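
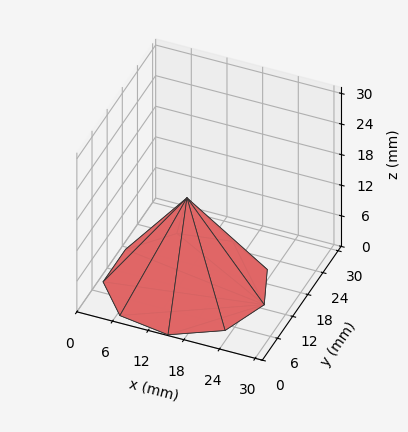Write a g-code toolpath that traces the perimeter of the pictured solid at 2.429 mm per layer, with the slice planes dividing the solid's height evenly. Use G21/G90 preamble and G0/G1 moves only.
Reading the render: the shape is a regular 9-sided pyramid, base circumscribed radius ≈ 13 mm, apex at z ≈ 17 mm (dimensions read to the nearest mm from the axis ticks). For the g-code, the solid's height is divided into equal slices at the stated Δz and each level perimeter traced with G1 moves after a G0 lift.

; perimeter-only toolpath
G21 ; units = mm
G90 ; absolute positioning
G28 ; home
; layer 1
G0 Z2.429
G0 X24.143 Y13.000
G1 X21.536 Y20.162
G1 X14.935 Y23.974
G1 X7.429 Y22.650
G1 X2.529 Y16.811
G1 X2.529 Y9.189
G1 X7.429 Y3.350
G1 X14.935 Y2.026
G1 X21.536 Y5.838
G1 X24.143 Y13.000
; layer 2
G0 Z4.857
G0 X22.286 Y13.000
G1 X20.114 Y18.969
G1 X14.612 Y22.145
G1 X8.357 Y21.041
G1 X4.274 Y16.176
G1 X4.274 Y9.824
G1 X8.357 Y4.959
G1 X14.612 Y3.855
G1 X20.114 Y7.031
G1 X22.286 Y13.000
; layer 3
G0 Z7.286
G0 X20.429 Y13.000
G1 X18.691 Y17.775
G1 X14.290 Y20.316
G1 X9.286 Y19.433
G1 X6.019 Y15.541
G1 X6.019 Y10.459
G1 X9.286 Y6.567
G1 X14.290 Y5.684
G1 X18.691 Y8.225
G1 X20.429 Y13.000
; layer 4
G0 Z9.714
G0 X18.571 Y13.000
G1 X17.268 Y16.581
G1 X13.967 Y18.487
G1 X10.214 Y17.825
G1 X7.765 Y14.905
G1 X7.765 Y11.095
G1 X10.214 Y8.175
G1 X13.967 Y7.513
G1 X17.268 Y9.419
G1 X18.571 Y13.000
; layer 5
G0 Z12.143
G0 X16.714 Y13.000
G1 X15.845 Y15.387
G1 X13.645 Y16.658
G1 X11.143 Y16.217
G1 X9.510 Y14.270
G1 X9.510 Y11.730
G1 X11.143 Y9.783
G1 X13.645 Y9.342
G1 X15.845 Y10.613
G1 X16.714 Y13.000
; layer 6
G0 Z14.571
G0 X14.857 Y13.000
G1 X14.423 Y14.194
G1 X13.322 Y14.829
G1 X12.071 Y14.608
G1 X11.255 Y13.635
G1 X11.255 Y12.365
G1 X12.071 Y11.392
G1 X13.322 Y11.171
G1 X14.423 Y11.806
G1 X14.857 Y13.000
M2 ; end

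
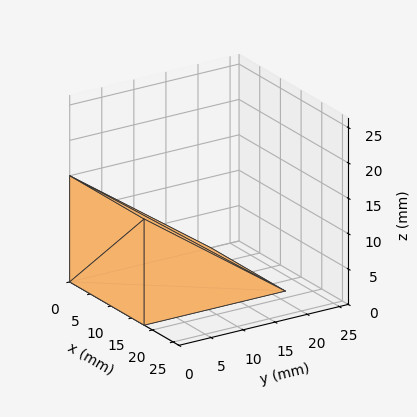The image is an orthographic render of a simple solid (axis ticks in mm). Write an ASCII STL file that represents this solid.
Reading the render: the shape is a wedge (ramp): 18 × 22 mm base, rising to 15 mm along the y=0 edge and sloping linearly to z=0 at y=22 (dimensions read to the nearest mm from the axis ticks). For the STL, each face is triangulated and given an outward normal.

solid part
  facet normal 0.0000 0.0000 -1.0000
    outer loop
      vertex 18.00 22.00 0.00
      vertex 18.00 0.00 0.00
      vertex 0.00 0.00 0.00
    endloop
  endfacet
  facet normal 0.0000 0.0000 -1.0000
    outer loop
      vertex 0.00 22.00 0.00
      vertex 18.00 22.00 0.00
      vertex 0.00 0.00 0.00
    endloop
  endfacet
  facet normal 0.0000 -1.0000 0.0000
    outer loop
      vertex 0.00 0.00 0.00
      vertex 18.00 0.00 0.00
      vertex 18.00 0.00 15.00
    endloop
  endfacet
  facet normal 0.0000 -1.0000 0.0000
    outer loop
      vertex 0.00 0.00 0.00
      vertex 18.00 0.00 15.00
      vertex 0.00 0.00 15.00
    endloop
  endfacet
  facet normal 0.0000 0.5633 0.8262
    outer loop
      vertex 0.00 0.00 15.00
      vertex 18.00 0.00 15.00
      vertex 18.00 22.00 0.00
    endloop
  endfacet
  facet normal 0.0000 0.5633 0.8262
    outer loop
      vertex 0.00 0.00 15.00
      vertex 18.00 22.00 0.00
      vertex 0.00 22.00 0.00
    endloop
  endfacet
  facet normal -1.0000 0.0000 0.0000
    outer loop
      vertex 0.00 0.00 15.00
      vertex 0.00 22.00 0.00
      vertex 0.00 0.00 0.00
    endloop
  endfacet
  facet normal 1.0000 0.0000 0.0000
    outer loop
      vertex 18.00 0.00 0.00
      vertex 18.00 22.00 0.00
      vertex 18.00 0.00 15.00
    endloop
  endfacet
endsolid part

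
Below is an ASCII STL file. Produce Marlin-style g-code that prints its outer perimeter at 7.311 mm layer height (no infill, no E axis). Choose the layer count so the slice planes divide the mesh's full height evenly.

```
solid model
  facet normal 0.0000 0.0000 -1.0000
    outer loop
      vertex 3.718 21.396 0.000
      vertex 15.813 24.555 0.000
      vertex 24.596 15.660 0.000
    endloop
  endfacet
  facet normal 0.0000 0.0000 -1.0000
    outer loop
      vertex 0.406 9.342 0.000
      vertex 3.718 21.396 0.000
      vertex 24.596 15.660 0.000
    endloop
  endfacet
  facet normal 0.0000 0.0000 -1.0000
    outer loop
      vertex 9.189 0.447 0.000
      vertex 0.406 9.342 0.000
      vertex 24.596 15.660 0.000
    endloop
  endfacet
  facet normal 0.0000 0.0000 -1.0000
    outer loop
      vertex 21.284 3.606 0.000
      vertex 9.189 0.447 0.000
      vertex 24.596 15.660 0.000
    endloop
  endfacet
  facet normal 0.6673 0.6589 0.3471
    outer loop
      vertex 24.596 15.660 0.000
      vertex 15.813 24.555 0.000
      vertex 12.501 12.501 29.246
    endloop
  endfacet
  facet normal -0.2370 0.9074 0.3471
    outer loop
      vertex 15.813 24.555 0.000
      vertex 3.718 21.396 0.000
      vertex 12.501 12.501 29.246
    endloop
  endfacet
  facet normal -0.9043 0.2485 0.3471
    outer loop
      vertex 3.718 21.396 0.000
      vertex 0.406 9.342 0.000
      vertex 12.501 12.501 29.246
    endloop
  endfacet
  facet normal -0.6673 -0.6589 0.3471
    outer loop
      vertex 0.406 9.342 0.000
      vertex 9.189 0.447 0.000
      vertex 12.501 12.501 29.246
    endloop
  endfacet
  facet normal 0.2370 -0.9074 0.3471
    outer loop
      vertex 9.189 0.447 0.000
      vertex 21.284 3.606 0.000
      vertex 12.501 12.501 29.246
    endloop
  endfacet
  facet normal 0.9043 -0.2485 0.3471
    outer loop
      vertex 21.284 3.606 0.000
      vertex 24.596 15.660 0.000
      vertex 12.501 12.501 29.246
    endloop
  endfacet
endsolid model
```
; perimeter-only toolpath
G21 ; units = mm
G90 ; absolute positioning
G28 ; home
; layer 1
G0 Z7.311
G0 X21.572 Y14.870
G1 X14.985 Y21.541
G1 X5.914 Y19.172
G1 X3.430 Y10.132
G1 X10.017 Y3.460
G1 X19.088 Y5.830
G1 X21.572 Y14.870
; layer 2
G0 Z14.623
G0 X18.549 Y14.081
G1 X14.157 Y18.528
G1 X8.110 Y16.948
G1 X6.454 Y10.921
G1 X10.845 Y6.474
G1 X16.892 Y8.053
G1 X18.549 Y14.081
; layer 3
G0 Z21.934
G0 X15.525 Y13.291
G1 X13.329 Y15.514
G1 X10.305 Y14.725
G1 X9.477 Y11.711
G1 X11.673 Y9.488
G1 X14.697 Y10.277
G1 X15.525 Y13.291
M2 ; end

The solid is a regular 6-sided pyramid, base circumscribed radius ≈ 12.5 mm, apex at z ≈ 29.2 mm. Slicing at Δz = 7.311 mm — 4 equal slices spanning the solid's height, so layer i sits at z = i·h/4 — gives 3 non-empty perimeters. Each is a 6-segment closed polygon; G0 lifts to the layer z and rapids to the start vertex, then G1 traces the edges. The cross-section shrinks linearly with z (the slice at the apex is degenerate and omitted).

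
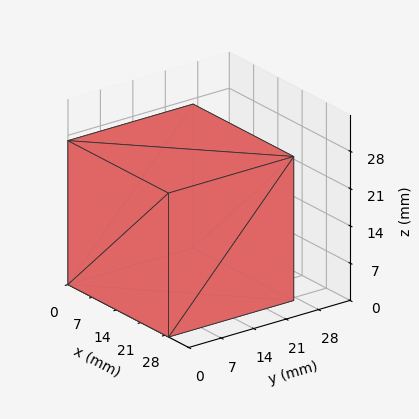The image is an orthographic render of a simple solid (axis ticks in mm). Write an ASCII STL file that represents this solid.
Reading the render: the shape is a rectangular box, roughly 29 × 27 mm footprint and 27 mm tall (dimensions read to the nearest mm from the axis ticks). For the STL, each face is triangulated and given an outward normal.

solid part
  facet normal 0.0000 0.0000 -1.0000
    outer loop
      vertex 29.0 27.0 0.0
      vertex 29.0 0.0 0.0
      vertex 0.0 0.0 0.0
    endloop
  endfacet
  facet normal 0.0000 0.0000 -1.0000
    outer loop
      vertex 0.0 27.0 0.0
      vertex 29.0 27.0 0.0
      vertex 0.0 0.0 0.0
    endloop
  endfacet
  facet normal 0.0000 0.0000 1.0000
    outer loop
      vertex 0.0 0.0 27.0
      vertex 29.0 0.0 27.0
      vertex 29.0 27.0 27.0
    endloop
  endfacet
  facet normal 0.0000 0.0000 1.0000
    outer loop
      vertex 0.0 0.0 27.0
      vertex 29.0 27.0 27.0
      vertex 0.0 27.0 27.0
    endloop
  endfacet
  facet normal 0.0000 -1.0000 0.0000
    outer loop
      vertex 0.0 0.0 0.0
      vertex 29.0 0.0 0.0
      vertex 29.0 0.0 27.0
    endloop
  endfacet
  facet normal 0.0000 -1.0000 0.0000
    outer loop
      vertex 0.0 0.0 0.0
      vertex 29.0 0.0 27.0
      vertex 0.0 0.0 27.0
    endloop
  endfacet
  facet normal 0.0000 1.0000 0.0000
    outer loop
      vertex 29.0 27.0 27.0
      vertex 29.0 27.0 0.0
      vertex 0.0 27.0 0.0
    endloop
  endfacet
  facet normal 0.0000 1.0000 0.0000
    outer loop
      vertex 0.0 27.0 27.0
      vertex 29.0 27.0 27.0
      vertex 0.0 27.0 0.0
    endloop
  endfacet
  facet normal -1.0000 0.0000 0.0000
    outer loop
      vertex 0.0 27.0 27.0
      vertex 0.0 27.0 0.0
      vertex 0.0 0.0 0.0
    endloop
  endfacet
  facet normal -1.0000 0.0000 0.0000
    outer loop
      vertex 0.0 0.0 27.0
      vertex 0.0 27.0 27.0
      vertex 0.0 0.0 0.0
    endloop
  endfacet
  facet normal 1.0000 0.0000 0.0000
    outer loop
      vertex 29.0 0.0 0.0
      vertex 29.0 27.0 0.0
      vertex 29.0 27.0 27.0
    endloop
  endfacet
  facet normal 1.0000 0.0000 0.0000
    outer loop
      vertex 29.0 0.0 0.0
      vertex 29.0 27.0 27.0
      vertex 29.0 0.0 27.0
    endloop
  endfacet
endsolid part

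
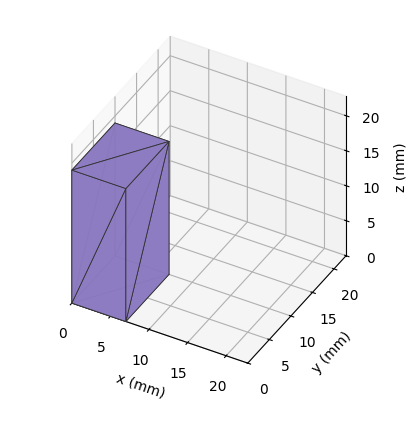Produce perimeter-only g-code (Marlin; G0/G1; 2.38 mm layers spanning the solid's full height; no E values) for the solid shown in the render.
Reading the render: the shape is a rectangular box, roughly 7 × 10 mm footprint and 19 mm tall (dimensions read to the nearest mm from the axis ticks). For the g-code, the solid's height is divided into equal slices at the stated Δz and each level perimeter traced with G1 moves after a G0 lift.

; perimeter-only toolpath
G21 ; units = mm
G90 ; absolute positioning
G28 ; home
; layer 1
G0 Z2.38
G0 X0.00 Y0.00
G1 X7.00 Y0.00
G1 X7.00 Y10.00
G1 X0.00 Y10.00
G1 X0.00 Y0.00
; layer 2
G0 Z4.75
G0 X0.00 Y0.00
G1 X7.00 Y0.00
G1 X7.00 Y10.00
G1 X0.00 Y10.00
G1 X0.00 Y0.00
; layer 3
G0 Z7.12
G0 X0.00 Y0.00
G1 X7.00 Y0.00
G1 X7.00 Y10.00
G1 X0.00 Y10.00
G1 X0.00 Y0.00
; layer 4
G0 Z9.50
G0 X0.00 Y0.00
G1 X7.00 Y0.00
G1 X7.00 Y10.00
G1 X0.00 Y10.00
G1 X0.00 Y0.00
; layer 5
G0 Z11.88
G0 X0.00 Y0.00
G1 X7.00 Y0.00
G1 X7.00 Y10.00
G1 X0.00 Y10.00
G1 X0.00 Y0.00
; layer 6
G0 Z14.25
G0 X0.00 Y0.00
G1 X7.00 Y0.00
G1 X7.00 Y10.00
G1 X0.00 Y10.00
G1 X0.00 Y0.00
; layer 7
G0 Z16.62
G0 X0.00 Y0.00
G1 X7.00 Y0.00
G1 X7.00 Y10.00
G1 X0.00 Y10.00
G1 X0.00 Y0.00
; layer 8
G0 Z19.00
G0 X0.00 Y0.00
G1 X7.00 Y0.00
G1 X7.00 Y10.00
G1 X0.00 Y10.00
G1 X0.00 Y0.00
M2 ; end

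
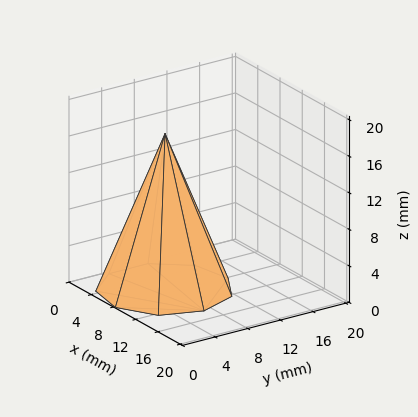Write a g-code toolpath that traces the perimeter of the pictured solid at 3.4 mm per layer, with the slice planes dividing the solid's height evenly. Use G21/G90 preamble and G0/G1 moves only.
Reading the render: the shape is a regular 9-sided pyramid, base circumscribed radius ≈ 7 mm, apex at z ≈ 17 mm (dimensions read to the nearest mm from the axis ticks). For the g-code, the solid's height is divided into equal slices at the stated Δz and each level perimeter traced with G1 moves after a G0 lift.

; perimeter-only toolpath
G21 ; units = mm
G90 ; absolute positioning
G28 ; home
; layer 1
G0 Z3.4
G0 X12.6 Y7.0
G1 X11.3 Y10.6
G1 X8.0 Y12.5
G1 X4.2 Y11.9
G1 X1.7 Y8.9
G1 X1.7 Y5.1
G1 X4.2 Y2.1
G1 X8.0 Y1.5
G1 X11.3 Y3.4
G1 X12.6 Y7.0
; layer 2
G0 Z6.8
G0 X11.2 Y7.0
G1 X10.2 Y9.7
G1 X7.7 Y11.1
G1 X4.9 Y10.7
G1 X3.0 Y8.4
G1 X3.0 Y5.6
G1 X4.9 Y3.3
G1 X7.7 Y2.9
G1 X10.2 Y4.3
G1 X11.2 Y7.0
; layer 3
G0 Z10.2
G0 X9.8 Y7.0
G1 X9.2 Y8.8
G1 X7.5 Y9.8
G1 X5.6 Y9.4
G1 X4.4 Y8.0
G1 X4.4 Y6.0
G1 X5.6 Y4.6
G1 X7.5 Y4.2
G1 X9.2 Y5.2
G1 X9.8 Y7.0
; layer 4
G0 Z13.6
G0 X8.4 Y7.0
G1 X8.1 Y7.9
G1 X7.2 Y8.4
G1 X6.3 Y8.2
G1 X5.7 Y7.5
G1 X5.7 Y6.5
G1 X6.3 Y5.8
G1 X7.2 Y5.6
G1 X8.1 Y6.1
G1 X8.4 Y7.0
M2 ; end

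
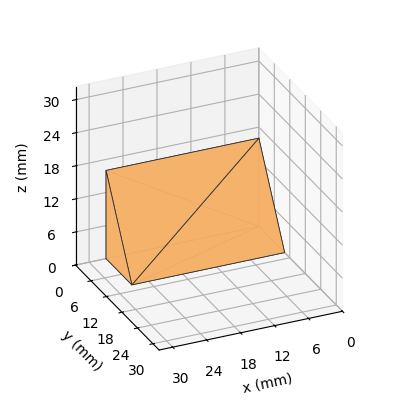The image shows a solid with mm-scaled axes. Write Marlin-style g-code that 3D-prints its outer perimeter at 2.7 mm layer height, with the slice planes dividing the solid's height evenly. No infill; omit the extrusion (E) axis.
Reading the render: the shape is a wedge (ramp): 27 × 10 mm base, rising to 16 mm along the y=0 edge and sloping linearly to z=0 at y=10 (dimensions read to the nearest mm from the axis ticks). For the g-code, the solid's height is divided into equal slices at the stated Δz and each level perimeter traced with G1 moves after a G0 lift.

; perimeter-only toolpath
G21 ; units = mm
G90 ; absolute positioning
G28 ; home
; layer 1
G0 Z2.7
G0 X0.0 Y0.0
G1 X27.0 Y0.0
G1 X27.0 Y8.3
G1 X0.0 Y8.3
G1 X0.0 Y0.0
; layer 2
G0 Z5.3
G0 X0.0 Y0.0
G1 X27.0 Y0.0
G1 X27.0 Y6.7
G1 X0.0 Y6.7
G1 X0.0 Y0.0
; layer 3
G0 Z8.0
G0 X0.0 Y0.0
G1 X27.0 Y0.0
G1 X27.0 Y5.0
G1 X0.0 Y5.0
G1 X0.0 Y0.0
; layer 4
G0 Z10.7
G0 X0.0 Y0.0
G1 X27.0 Y0.0
G1 X27.0 Y3.3
G1 X0.0 Y3.3
G1 X0.0 Y0.0
; layer 5
G0 Z13.3
G0 X0.0 Y0.0
G1 X27.0 Y0.0
G1 X27.0 Y1.7
G1 X0.0 Y1.7
G1 X0.0 Y0.0
M2 ; end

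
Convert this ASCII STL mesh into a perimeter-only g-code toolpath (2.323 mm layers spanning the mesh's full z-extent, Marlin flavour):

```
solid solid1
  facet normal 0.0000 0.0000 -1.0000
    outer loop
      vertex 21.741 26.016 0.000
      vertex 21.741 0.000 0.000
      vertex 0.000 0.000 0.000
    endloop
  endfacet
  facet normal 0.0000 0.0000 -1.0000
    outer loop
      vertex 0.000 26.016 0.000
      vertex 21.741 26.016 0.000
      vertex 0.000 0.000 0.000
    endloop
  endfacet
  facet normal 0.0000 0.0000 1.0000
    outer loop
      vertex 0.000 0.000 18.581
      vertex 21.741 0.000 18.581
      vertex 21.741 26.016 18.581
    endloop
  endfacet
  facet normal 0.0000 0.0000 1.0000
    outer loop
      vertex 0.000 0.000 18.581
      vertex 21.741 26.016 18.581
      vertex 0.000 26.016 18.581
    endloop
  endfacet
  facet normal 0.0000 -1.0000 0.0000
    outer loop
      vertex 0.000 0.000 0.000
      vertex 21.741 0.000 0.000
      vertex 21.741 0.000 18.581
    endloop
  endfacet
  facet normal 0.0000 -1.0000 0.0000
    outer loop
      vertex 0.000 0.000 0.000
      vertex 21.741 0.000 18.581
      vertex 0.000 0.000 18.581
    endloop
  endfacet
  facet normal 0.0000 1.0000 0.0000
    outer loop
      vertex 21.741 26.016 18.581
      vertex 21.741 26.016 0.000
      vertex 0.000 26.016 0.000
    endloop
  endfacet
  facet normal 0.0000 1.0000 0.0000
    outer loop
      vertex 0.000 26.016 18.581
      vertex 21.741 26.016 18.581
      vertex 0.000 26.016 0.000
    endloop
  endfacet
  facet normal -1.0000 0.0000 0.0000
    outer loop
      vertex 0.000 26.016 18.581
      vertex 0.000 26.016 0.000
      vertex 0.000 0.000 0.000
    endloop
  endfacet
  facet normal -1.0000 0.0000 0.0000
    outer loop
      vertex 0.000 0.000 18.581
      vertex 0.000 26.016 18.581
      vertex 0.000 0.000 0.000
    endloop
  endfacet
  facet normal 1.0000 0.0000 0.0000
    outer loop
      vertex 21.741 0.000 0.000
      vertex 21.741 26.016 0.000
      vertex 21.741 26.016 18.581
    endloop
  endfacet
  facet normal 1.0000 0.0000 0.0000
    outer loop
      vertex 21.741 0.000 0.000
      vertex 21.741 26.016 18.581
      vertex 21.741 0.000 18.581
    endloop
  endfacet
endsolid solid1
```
; perimeter-only toolpath
G21 ; units = mm
G90 ; absolute positioning
G28 ; home
; layer 1
G0 Z2.323
G0 X0.000 Y0.000
G1 X21.741 Y0.000
G1 X21.741 Y26.016
G1 X0.000 Y26.016
G1 X0.000 Y0.000
; layer 2
G0 Z4.645
G0 X0.000 Y0.000
G1 X21.741 Y0.000
G1 X21.741 Y26.016
G1 X0.000 Y26.016
G1 X0.000 Y0.000
; layer 3
G0 Z6.968
G0 X0.000 Y0.000
G1 X21.741 Y0.000
G1 X21.741 Y26.016
G1 X0.000 Y26.016
G1 X0.000 Y0.000
; layer 4
G0 Z9.290
G0 X0.000 Y0.000
G1 X21.741 Y0.000
G1 X21.741 Y26.016
G1 X0.000 Y26.016
G1 X0.000 Y0.000
; layer 5
G0 Z11.613
G0 X0.000 Y0.000
G1 X21.741 Y0.000
G1 X21.741 Y26.016
G1 X0.000 Y26.016
G1 X0.000 Y0.000
; layer 6
G0 Z13.936
G0 X0.000 Y0.000
G1 X21.741 Y0.000
G1 X21.741 Y26.016
G1 X0.000 Y26.016
G1 X0.000 Y0.000
; layer 7
G0 Z16.258
G0 X0.000 Y0.000
G1 X21.741 Y0.000
G1 X21.741 Y26.016
G1 X0.000 Y26.016
G1 X0.000 Y0.000
; layer 8
G0 Z18.581
G0 X0.000 Y0.000
G1 X21.741 Y0.000
G1 X21.741 Y26.016
G1 X0.000 Y26.016
G1 X0.000 Y0.000
M2 ; end

The solid is a rectangular box, roughly 21.7 × 26 mm footprint and 18.6 mm tall. Slicing at Δz = 2.323 mm — 8 equal slices spanning the solid's height, so layer i sits at z = i·h/8 — gives 8 non-empty perimeters. Each is a 4-segment closed polygon; G0 lifts to the layer z and rapids to the start vertex, then G1 traces the edges.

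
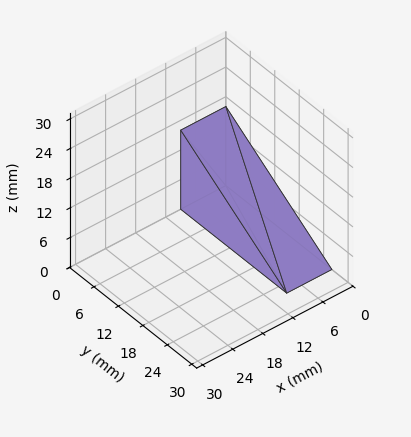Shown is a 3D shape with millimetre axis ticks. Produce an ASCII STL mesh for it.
Reading the render: the shape is a wedge (ramp): 9 × 26 mm base, rising to 16 mm along the y=0 edge and sloping linearly to z=0 at y=26 (dimensions read to the nearest mm from the axis ticks). For the STL, each face is triangulated and given an outward normal.

solid part
  facet normal 0.0000 0.0000 -1.0000
    outer loop
      vertex 9.0 26.0 0.0
      vertex 9.0 0.0 0.0
      vertex 0.0 0.0 0.0
    endloop
  endfacet
  facet normal 0.0000 0.0000 -1.0000
    outer loop
      vertex 0.0 26.0 0.0
      vertex 9.0 26.0 0.0
      vertex 0.0 0.0 0.0
    endloop
  endfacet
  facet normal 0.0000 -1.0000 0.0000
    outer loop
      vertex 0.0 0.0 0.0
      vertex 9.0 0.0 0.0
      vertex 9.0 0.0 16.0
    endloop
  endfacet
  facet normal 0.0000 -1.0000 0.0000
    outer loop
      vertex 0.0 0.0 0.0
      vertex 9.0 0.0 16.0
      vertex 0.0 0.0 16.0
    endloop
  endfacet
  facet normal 0.0000 0.5241 0.8517
    outer loop
      vertex 0.0 0.0 16.0
      vertex 9.0 0.0 16.0
      vertex 9.0 26.0 0.0
    endloop
  endfacet
  facet normal 0.0000 0.5241 0.8517
    outer loop
      vertex 0.0 0.0 16.0
      vertex 9.0 26.0 0.0
      vertex 0.0 26.0 0.0
    endloop
  endfacet
  facet normal -1.0000 0.0000 0.0000
    outer loop
      vertex 0.0 0.0 16.0
      vertex 0.0 26.0 0.0
      vertex 0.0 0.0 0.0
    endloop
  endfacet
  facet normal 1.0000 0.0000 0.0000
    outer loop
      vertex 9.0 0.0 0.0
      vertex 9.0 26.0 0.0
      vertex 9.0 0.0 16.0
    endloop
  endfacet
endsolid part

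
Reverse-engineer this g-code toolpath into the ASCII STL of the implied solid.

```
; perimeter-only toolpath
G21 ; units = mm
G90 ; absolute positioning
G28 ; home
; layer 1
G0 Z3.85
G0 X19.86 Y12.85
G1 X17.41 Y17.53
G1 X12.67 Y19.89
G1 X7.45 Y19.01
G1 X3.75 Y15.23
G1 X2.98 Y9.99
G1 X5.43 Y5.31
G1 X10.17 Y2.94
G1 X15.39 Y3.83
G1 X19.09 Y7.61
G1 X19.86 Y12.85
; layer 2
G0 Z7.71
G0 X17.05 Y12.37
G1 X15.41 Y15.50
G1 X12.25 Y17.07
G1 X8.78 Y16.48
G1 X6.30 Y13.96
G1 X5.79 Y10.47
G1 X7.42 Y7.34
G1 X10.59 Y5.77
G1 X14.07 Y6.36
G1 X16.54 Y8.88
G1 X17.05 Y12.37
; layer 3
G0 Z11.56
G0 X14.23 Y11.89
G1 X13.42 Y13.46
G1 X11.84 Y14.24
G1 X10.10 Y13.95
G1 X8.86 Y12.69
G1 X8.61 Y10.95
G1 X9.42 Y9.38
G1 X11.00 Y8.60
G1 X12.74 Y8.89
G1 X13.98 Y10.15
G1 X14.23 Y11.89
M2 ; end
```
solid part
  facet normal 0.0000 0.0000 -1.0000
    outer loop
      vertex 13.09 22.72 0.00
      vertex 19.41 19.57 0.00
      vertex 22.68 13.32 0.00
    endloop
  endfacet
  facet normal 0.0000 0.0000 -1.0000
    outer loop
      vertex 6.13 21.54 0.00
      vertex 13.09 22.72 0.00
      vertex 22.68 13.32 0.00
    endloop
  endfacet
  facet normal 0.0000 0.0000 -1.0000
    outer loop
      vertex 1.19 16.50 0.00
      vertex 6.13 21.54 0.00
      vertex 22.68 13.32 0.00
    endloop
  endfacet
  facet normal 0.0000 0.0000 -1.0000
    outer loop
      vertex 0.16 9.52 0.00
      vertex 1.19 16.50 0.00
      vertex 22.68 13.32 0.00
    endloop
  endfacet
  facet normal 0.0000 0.0000 -1.0000
    outer loop
      vertex 3.43 3.27 0.00
      vertex 0.16 9.52 0.00
      vertex 22.68 13.32 0.00
    endloop
  endfacet
  facet normal 0.0000 0.0000 -1.0000
    outer loop
      vertex 9.75 0.12 0.00
      vertex 3.43 3.27 0.00
      vertex 22.68 13.32 0.00
    endloop
  endfacet
  facet normal 0.0000 0.0000 -1.0000
    outer loop
      vertex 16.71 1.30 0.00
      vertex 9.75 0.12 0.00
      vertex 22.68 13.32 0.00
    endloop
  endfacet
  facet normal 0.0000 0.0000 -1.0000
    outer loop
      vertex 21.65 6.34 0.00
      vertex 16.71 1.30 0.00
      vertex 22.68 13.32 0.00
    endloop
  endfacet
  facet normal 0.7243 0.3790 0.5760
    outer loop
      vertex 22.68 13.32 0.00
      vertex 19.41 19.57 0.00
      vertex 11.42 11.42 15.41
    endloop
  endfacet
  facet normal 0.3646 0.7316 0.5760
    outer loop
      vertex 19.41 19.57 0.00
      vertex 13.09 22.72 0.00
      vertex 11.42 11.42 15.41
    endloop
  endfacet
  facet normal -0.1366 0.8059 0.5761
    outer loop
      vertex 13.09 22.72 0.00
      vertex 6.13 21.54 0.00
      vertex 11.42 11.42 15.41
    endloop
  endfacet
  facet normal -0.5837 0.5721 0.5761
    outer loop
      vertex 6.13 21.54 0.00
      vertex 1.19 16.50 0.00
      vertex 11.42 11.42 15.41
    endloop
  endfacet
  facet normal -0.8086 0.1193 0.5761
    outer loop
      vertex 1.19 16.50 0.00
      vertex 0.16 9.52 0.00
      vertex 11.42 11.42 15.41
    endloop
  endfacet
  facet normal -0.7243 -0.3790 0.5760
    outer loop
      vertex 0.16 9.52 0.00
      vertex 3.43 3.27 0.00
      vertex 11.42 11.42 15.41
    endloop
  endfacet
  facet normal -0.3646 -0.7316 0.5760
    outer loop
      vertex 3.43 3.27 0.00
      vertex 9.75 0.12 0.00
      vertex 11.42 11.42 15.41
    endloop
  endfacet
  facet normal 0.1366 -0.8059 0.5761
    outer loop
      vertex 9.75 0.12 0.00
      vertex 16.71 1.30 0.00
      vertex 11.42 11.42 15.41
    endloop
  endfacet
  facet normal 0.5837 -0.5721 0.5761
    outer loop
      vertex 16.71 1.30 0.00
      vertex 21.65 6.34 0.00
      vertex 11.42 11.42 15.41
    endloop
  endfacet
  facet normal 0.8086 -0.1193 0.5761
    outer loop
      vertex 21.65 6.34 0.00
      vertex 22.68 13.32 0.00
      vertex 11.42 11.42 15.41
    endloop
  endfacet
endsolid part

The G0 Z moves step by Δz≈3.85 mm. The G1 loops shrink linearly with z, so the solid tapers from its base footprint up to z≈15.4. Closing with a flat bottom cap and the tapered top and triangulating gives 18 facets — a regular 10-sided pyramid, base circumscribed radius ≈ 11.4 mm, apex at z ≈ 15.4 mm.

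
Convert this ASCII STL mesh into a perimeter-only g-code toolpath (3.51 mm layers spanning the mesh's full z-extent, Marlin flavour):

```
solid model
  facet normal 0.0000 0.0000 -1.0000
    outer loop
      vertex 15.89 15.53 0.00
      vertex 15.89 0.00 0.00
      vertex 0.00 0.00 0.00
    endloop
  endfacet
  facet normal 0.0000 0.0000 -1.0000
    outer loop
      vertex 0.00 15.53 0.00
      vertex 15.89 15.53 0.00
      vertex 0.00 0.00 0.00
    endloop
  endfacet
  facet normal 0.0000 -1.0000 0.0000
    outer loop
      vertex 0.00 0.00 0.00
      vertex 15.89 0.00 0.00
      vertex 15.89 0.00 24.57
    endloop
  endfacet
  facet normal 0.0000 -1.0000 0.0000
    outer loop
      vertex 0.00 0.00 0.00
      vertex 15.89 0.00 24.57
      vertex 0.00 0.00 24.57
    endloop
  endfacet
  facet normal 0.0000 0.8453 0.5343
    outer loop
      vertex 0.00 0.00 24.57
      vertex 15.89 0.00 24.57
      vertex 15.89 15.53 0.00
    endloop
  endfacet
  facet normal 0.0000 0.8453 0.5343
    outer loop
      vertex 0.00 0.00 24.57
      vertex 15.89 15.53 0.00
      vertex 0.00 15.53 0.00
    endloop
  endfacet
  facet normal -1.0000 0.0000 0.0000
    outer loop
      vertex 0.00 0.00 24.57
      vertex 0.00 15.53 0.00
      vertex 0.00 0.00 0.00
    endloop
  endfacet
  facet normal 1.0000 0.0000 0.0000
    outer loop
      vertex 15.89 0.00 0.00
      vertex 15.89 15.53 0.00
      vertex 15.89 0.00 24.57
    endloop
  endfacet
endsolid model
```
; perimeter-only toolpath
G21 ; units = mm
G90 ; absolute positioning
G28 ; home
; layer 1
G0 Z3.51
G0 X0.00 Y0.00
G1 X15.89 Y0.00
G1 X15.89 Y13.31
G1 X0.00 Y13.31
G1 X0.00 Y0.00
; layer 2
G0 Z7.02
G0 X0.00 Y0.00
G1 X15.89 Y0.00
G1 X15.89 Y11.09
G1 X0.00 Y11.09
G1 X0.00 Y0.00
; layer 3
G0 Z10.53
G0 X0.00 Y0.00
G1 X15.89 Y0.00
G1 X15.89 Y8.87
G1 X0.00 Y8.87
G1 X0.00 Y0.00
; layer 4
G0 Z14.04
G0 X0.00 Y0.00
G1 X15.89 Y0.00
G1 X15.89 Y6.66
G1 X0.00 Y6.66
G1 X0.00 Y0.00
; layer 5
G0 Z17.55
G0 X0.00 Y0.00
G1 X15.89 Y0.00
G1 X15.89 Y4.44
G1 X0.00 Y4.44
G1 X0.00 Y0.00
; layer 6
G0 Z21.06
G0 X0.00 Y0.00
G1 X15.89 Y0.00
G1 X15.89 Y2.22
G1 X0.00 Y2.22
G1 X0.00 Y0.00
M2 ; end

The solid is a wedge (ramp): 15.9 × 15.5 mm base, rising to 24.6 mm along the y=0 edge and sloping linearly to z=0 at y=15.5. Slicing at Δz = 3.51 mm — 7 equal slices spanning the solid's height, so layer i sits at z = i·h/7 — gives 6 non-empty perimeters. Each is a 4-segment closed polygon; G0 lifts to the layer z and rapids to the start vertex, then G1 traces the edges. The cross-section shrinks linearly with z (the slice at the apex is degenerate and omitted).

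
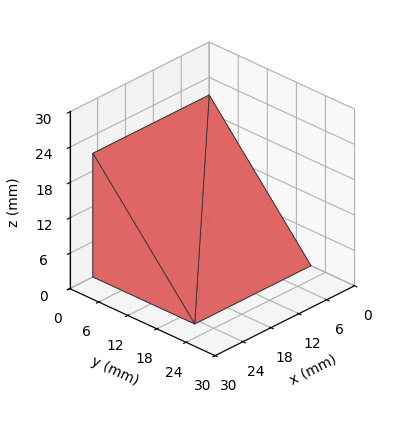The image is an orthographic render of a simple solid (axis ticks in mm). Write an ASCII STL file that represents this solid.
Reading the render: the shape is a wedge (ramp): 25 × 21 mm base, rising to 21 mm along the y=0 edge and sloping linearly to z=0 at y=21 (dimensions read to the nearest mm from the axis ticks). For the STL, each face is triangulated and given an outward normal.

solid part
  facet normal 0.0000 0.0000 -1.0000
    outer loop
      vertex 25.000 21.000 0.000
      vertex 25.000 0.000 0.000
      vertex 0.000 0.000 0.000
    endloop
  endfacet
  facet normal 0.0000 0.0000 -1.0000
    outer loop
      vertex 0.000 21.000 0.000
      vertex 25.000 21.000 0.000
      vertex 0.000 0.000 0.000
    endloop
  endfacet
  facet normal 0.0000 -1.0000 0.0000
    outer loop
      vertex 0.000 0.000 0.000
      vertex 25.000 0.000 0.000
      vertex 25.000 0.000 21.000
    endloop
  endfacet
  facet normal 0.0000 -1.0000 0.0000
    outer loop
      vertex 0.000 0.000 0.000
      vertex 25.000 0.000 21.000
      vertex 0.000 0.000 21.000
    endloop
  endfacet
  facet normal 0.0000 0.7071 0.7071
    outer loop
      vertex 0.000 0.000 21.000
      vertex 25.000 0.000 21.000
      vertex 25.000 21.000 0.000
    endloop
  endfacet
  facet normal 0.0000 0.7071 0.7071
    outer loop
      vertex 0.000 0.000 21.000
      vertex 25.000 21.000 0.000
      vertex 0.000 21.000 0.000
    endloop
  endfacet
  facet normal -1.0000 0.0000 0.0000
    outer loop
      vertex 0.000 0.000 21.000
      vertex 0.000 21.000 0.000
      vertex 0.000 0.000 0.000
    endloop
  endfacet
  facet normal 1.0000 0.0000 0.0000
    outer loop
      vertex 25.000 0.000 0.000
      vertex 25.000 21.000 0.000
      vertex 25.000 0.000 21.000
    endloop
  endfacet
endsolid part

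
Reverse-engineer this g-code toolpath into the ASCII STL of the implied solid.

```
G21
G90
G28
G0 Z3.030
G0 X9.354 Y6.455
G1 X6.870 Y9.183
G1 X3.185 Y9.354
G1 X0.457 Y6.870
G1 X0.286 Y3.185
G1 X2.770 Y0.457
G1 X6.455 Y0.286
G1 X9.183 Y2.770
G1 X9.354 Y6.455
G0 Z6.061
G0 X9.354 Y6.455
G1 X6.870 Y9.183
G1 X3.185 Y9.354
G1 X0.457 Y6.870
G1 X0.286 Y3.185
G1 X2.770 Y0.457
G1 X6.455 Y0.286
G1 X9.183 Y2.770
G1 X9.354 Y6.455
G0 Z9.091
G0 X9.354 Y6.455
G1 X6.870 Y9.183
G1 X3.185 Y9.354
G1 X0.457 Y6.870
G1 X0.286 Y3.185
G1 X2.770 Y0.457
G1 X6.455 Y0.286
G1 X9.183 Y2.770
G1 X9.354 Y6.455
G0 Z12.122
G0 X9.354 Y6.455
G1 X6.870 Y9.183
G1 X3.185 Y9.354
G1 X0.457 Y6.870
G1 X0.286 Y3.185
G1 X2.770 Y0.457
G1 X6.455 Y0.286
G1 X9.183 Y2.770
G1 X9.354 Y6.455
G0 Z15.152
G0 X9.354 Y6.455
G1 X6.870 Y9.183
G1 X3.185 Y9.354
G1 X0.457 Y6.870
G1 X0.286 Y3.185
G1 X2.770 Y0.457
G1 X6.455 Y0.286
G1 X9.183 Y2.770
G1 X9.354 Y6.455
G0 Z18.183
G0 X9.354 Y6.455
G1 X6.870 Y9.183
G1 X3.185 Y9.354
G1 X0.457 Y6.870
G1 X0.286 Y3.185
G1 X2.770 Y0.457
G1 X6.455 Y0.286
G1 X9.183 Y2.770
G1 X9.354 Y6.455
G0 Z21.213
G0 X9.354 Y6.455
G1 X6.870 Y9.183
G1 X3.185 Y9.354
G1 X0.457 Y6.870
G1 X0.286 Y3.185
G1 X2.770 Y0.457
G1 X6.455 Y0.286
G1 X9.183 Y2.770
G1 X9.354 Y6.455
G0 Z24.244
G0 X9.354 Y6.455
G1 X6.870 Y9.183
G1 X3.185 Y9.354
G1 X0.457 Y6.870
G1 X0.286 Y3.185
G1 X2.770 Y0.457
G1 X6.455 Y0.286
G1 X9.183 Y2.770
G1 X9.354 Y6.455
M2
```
solid part
  facet normal 0.0000 0.0000 -1.0000
    outer loop
      vertex 3.185 9.354 0.000
      vertex 6.870 9.183 0.000
      vertex 9.354 6.455 0.000
    endloop
  endfacet
  facet normal 0.0000 0.0000 -1.0000
    outer loop
      vertex 0.457 6.870 0.000
      vertex 3.185 9.354 0.000
      vertex 9.354 6.455 0.000
    endloop
  endfacet
  facet normal 0.0000 0.0000 -1.0000
    outer loop
      vertex 0.286 3.185 0.000
      vertex 0.457 6.870 0.000
      vertex 9.354 6.455 0.000
    endloop
  endfacet
  facet normal 0.0000 0.0000 -1.0000
    outer loop
      vertex 2.770 0.457 0.000
      vertex 0.286 3.185 0.000
      vertex 9.354 6.455 0.000
    endloop
  endfacet
  facet normal 0.0000 0.0000 -1.0000
    outer loop
      vertex 6.455 0.286 0.000
      vertex 2.770 0.457 0.000
      vertex 9.354 6.455 0.000
    endloop
  endfacet
  facet normal 0.0000 0.0000 -1.0000
    outer loop
      vertex 9.183 2.770 0.000
      vertex 6.455 0.286 0.000
      vertex 9.354 6.455 0.000
    endloop
  endfacet
  facet normal 0.0000 0.0000 1.0000
    outer loop
      vertex 9.354 6.455 24.244
      vertex 6.870 9.183 24.244
      vertex 3.185 9.354 24.244
    endloop
  endfacet
  facet normal 0.0000 0.0000 1.0000
    outer loop
      vertex 9.354 6.455 24.244
      vertex 3.185 9.354 24.244
      vertex 0.457 6.870 24.244
    endloop
  endfacet
  facet normal 0.0000 0.0000 1.0000
    outer loop
      vertex 9.354 6.455 24.244
      vertex 0.457 6.870 24.244
      vertex 0.286 3.185 24.244
    endloop
  endfacet
  facet normal 0.0000 0.0000 1.0000
    outer loop
      vertex 9.354 6.455 24.244
      vertex 0.286 3.185 24.244
      vertex 2.770 0.457 24.244
    endloop
  endfacet
  facet normal 0.0000 0.0000 1.0000
    outer loop
      vertex 9.354 6.455 24.244
      vertex 2.770 0.457 24.244
      vertex 6.455 0.286 24.244
    endloop
  endfacet
  facet normal 0.0000 0.0000 1.0000
    outer loop
      vertex 9.354 6.455 24.244
      vertex 6.455 0.286 24.244
      vertex 9.183 2.770 24.244
    endloop
  endfacet
  facet normal 0.7394 0.6733 0.0000
    outer loop
      vertex 9.354 6.455 0.000
      vertex 6.870 9.183 0.000
      vertex 6.870 9.183 24.244
    endloop
  endfacet
  facet normal 0.7394 0.6733 0.0000
    outer loop
      vertex 9.354 6.455 0.000
      vertex 6.870 9.183 24.244
      vertex 9.354 6.455 24.244
    endloop
  endfacet
  facet normal 0.0464 0.9989 0.0000
    outer loop
      vertex 6.870 9.183 0.000
      vertex 3.185 9.354 0.000
      vertex 3.185 9.354 24.244
    endloop
  endfacet
  facet normal 0.0464 0.9989 0.0000
    outer loop
      vertex 6.870 9.183 0.000
      vertex 3.185 9.354 24.244
      vertex 6.870 9.183 24.244
    endloop
  endfacet
  facet normal -0.6733 0.7394 0.0000
    outer loop
      vertex 3.185 9.354 0.000
      vertex 0.457 6.870 0.000
      vertex 0.457 6.870 24.244
    endloop
  endfacet
  facet normal -0.6733 0.7394 0.0000
    outer loop
      vertex 3.185 9.354 0.000
      vertex 0.457 6.870 24.244
      vertex 3.185 9.354 24.244
    endloop
  endfacet
  facet normal -0.9989 0.0464 0.0000
    outer loop
      vertex 0.457 6.870 0.000
      vertex 0.286 3.185 0.000
      vertex 0.286 3.185 24.244
    endloop
  endfacet
  facet normal -0.9989 0.0464 0.0000
    outer loop
      vertex 0.457 6.870 0.000
      vertex 0.286 3.185 24.244
      vertex 0.457 6.870 24.244
    endloop
  endfacet
  facet normal -0.7394 -0.6733 0.0000
    outer loop
      vertex 0.286 3.185 0.000
      vertex 2.770 0.457 0.000
      vertex 2.770 0.457 24.244
    endloop
  endfacet
  facet normal -0.7394 -0.6733 0.0000
    outer loop
      vertex 0.286 3.185 0.000
      vertex 2.770 0.457 24.244
      vertex 0.286 3.185 24.244
    endloop
  endfacet
  facet normal -0.0464 -0.9989 0.0000
    outer loop
      vertex 2.770 0.457 0.000
      vertex 6.455 0.286 0.000
      vertex 6.455 0.286 24.244
    endloop
  endfacet
  facet normal -0.0464 -0.9989 0.0000
    outer loop
      vertex 2.770 0.457 0.000
      vertex 6.455 0.286 24.244
      vertex 2.770 0.457 24.244
    endloop
  endfacet
  facet normal 0.6733 -0.7394 0.0000
    outer loop
      vertex 6.455 0.286 0.000
      vertex 9.183 2.770 0.000
      vertex 9.183 2.770 24.244
    endloop
  endfacet
  facet normal 0.6733 -0.7394 0.0000
    outer loop
      vertex 6.455 0.286 0.000
      vertex 9.183 2.770 24.244
      vertex 6.455 0.286 24.244
    endloop
  endfacet
  facet normal 0.9989 -0.0464 0.0000
    outer loop
      vertex 9.183 2.770 0.000
      vertex 9.354 6.455 0.000
      vertex 9.354 6.455 24.244
    endloop
  endfacet
  facet normal 0.9989 -0.0464 0.0000
    outer loop
      vertex 9.183 2.770 0.000
      vertex 9.354 6.455 24.244
      vertex 9.183 2.770 24.244
    endloop
  endfacet
endsolid part

The G0 Z moves step by Δz≈3.030 mm. Every layer's G1 loop is the same polygon, so the solid is a straight extrusion of it from z=0 to z≈24.2. Closing with flat bottom and top caps and triangulating gives 28 facets — a regular 8-sided prism (a cylinder approximated with 8 flat sides), circumscribed radius ≈ 4.82 mm, height ≈ 24.2 mm.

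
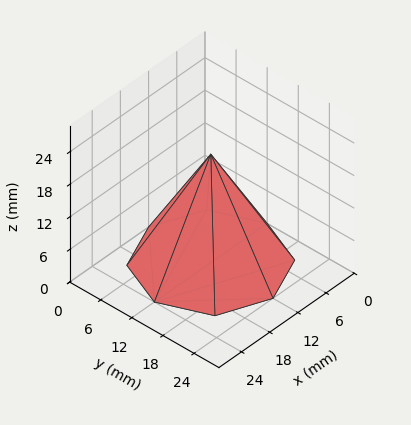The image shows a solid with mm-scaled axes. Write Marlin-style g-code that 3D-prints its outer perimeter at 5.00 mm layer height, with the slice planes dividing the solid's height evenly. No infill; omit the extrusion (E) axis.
Reading the render: the shape is a regular 8-sided pyramid, base circumscribed radius ≈ 12 mm, apex at z ≈ 20 mm (dimensions read to the nearest mm from the axis ticks). For the g-code, the solid's height is divided into equal slices at the stated Δz and each level perimeter traced with G1 moves after a G0 lift.

; perimeter-only toolpath
G21 ; units = mm
G90 ; absolute positioning
G28 ; home
; layer 1
G0 Z5.00
G0 X21.00 Y12.00
G1 X18.37 Y18.37
G1 X12.00 Y21.00
G1 X5.63 Y18.37
G1 X3.00 Y12.00
G1 X5.63 Y5.63
G1 X12.00 Y3.00
G1 X18.37 Y5.63
G1 X21.00 Y12.00
; layer 2
G0 Z10.00
G0 X18.00 Y12.00
G1 X16.24 Y16.24
G1 X12.00 Y18.00
G1 X7.75 Y16.24
G1 X6.00 Y12.00
G1 X7.75 Y7.75
G1 X12.00 Y6.00
G1 X16.24 Y7.75
G1 X18.00 Y12.00
; layer 3
G0 Z15.00
G0 X15.00 Y12.00
G1 X14.12 Y14.12
G1 X12.00 Y15.00
G1 X9.88 Y14.12
G1 X9.00 Y12.00
G1 X9.88 Y9.88
G1 X12.00 Y9.00
G1 X14.12 Y9.88
G1 X15.00 Y12.00
M2 ; end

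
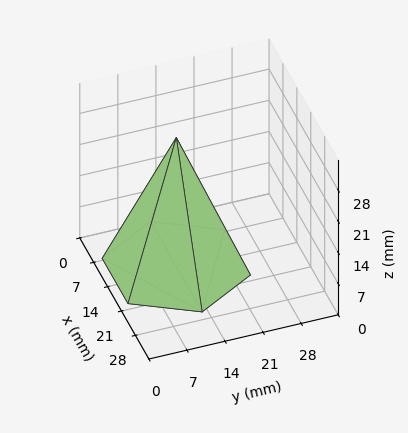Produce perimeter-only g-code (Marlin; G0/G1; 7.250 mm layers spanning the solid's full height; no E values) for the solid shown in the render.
Reading the render: the shape is a regular 6-sided pyramid, base circumscribed radius ≈ 13 mm, apex at z ≈ 29 mm (dimensions read to the nearest mm from the axis ticks). For the g-code, the solid's height is divided into equal slices at the stated Δz and each level perimeter traced with G1 moves after a G0 lift.

; perimeter-only toolpath
G21 ; units = mm
G90 ; absolute positioning
G28 ; home
; layer 1
G0 Z7.250
G0 X22.750 Y13.000
G1 X17.875 Y21.444
G1 X8.125 Y21.444
G1 X3.250 Y13.000
G1 X8.125 Y4.556
G1 X17.875 Y4.556
G1 X22.750 Y13.000
; layer 2
G0 Z14.500
G0 X19.500 Y13.000
G1 X16.250 Y18.629
G1 X9.750 Y18.629
G1 X6.500 Y13.000
G1 X9.750 Y7.371
G1 X16.250 Y7.371
G1 X19.500 Y13.000
; layer 3
G0 Z21.750
G0 X16.250 Y13.000
G1 X14.625 Y15.814
G1 X11.375 Y15.814
G1 X9.750 Y13.000
G1 X11.375 Y10.185
G1 X14.625 Y10.185
G1 X16.250 Y13.000
M2 ; end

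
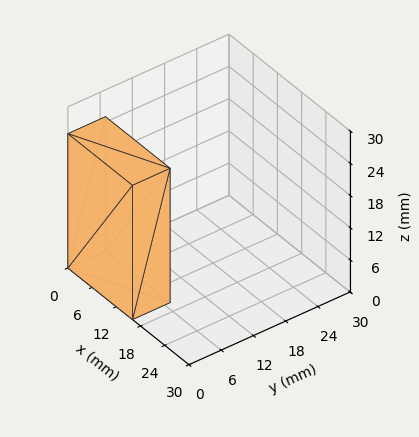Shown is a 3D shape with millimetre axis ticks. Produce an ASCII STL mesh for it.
Reading the render: the shape is a rectangular box, roughly 16 × 7 mm footprint and 25 mm tall (dimensions read to the nearest mm from the axis ticks). For the STL, each face is triangulated and given an outward normal.

solid part
  facet normal 0.0000 0.0000 -1.0000
    outer loop
      vertex 16.00 7.00 0.00
      vertex 16.00 0.00 0.00
      vertex 0.00 0.00 0.00
    endloop
  endfacet
  facet normal 0.0000 0.0000 -1.0000
    outer loop
      vertex 0.00 7.00 0.00
      vertex 16.00 7.00 0.00
      vertex 0.00 0.00 0.00
    endloop
  endfacet
  facet normal 0.0000 0.0000 1.0000
    outer loop
      vertex 0.00 0.00 25.00
      vertex 16.00 0.00 25.00
      vertex 16.00 7.00 25.00
    endloop
  endfacet
  facet normal 0.0000 0.0000 1.0000
    outer loop
      vertex 0.00 0.00 25.00
      vertex 16.00 7.00 25.00
      vertex 0.00 7.00 25.00
    endloop
  endfacet
  facet normal 0.0000 -1.0000 0.0000
    outer loop
      vertex 0.00 0.00 0.00
      vertex 16.00 0.00 0.00
      vertex 16.00 0.00 25.00
    endloop
  endfacet
  facet normal 0.0000 -1.0000 0.0000
    outer loop
      vertex 0.00 0.00 0.00
      vertex 16.00 0.00 25.00
      vertex 0.00 0.00 25.00
    endloop
  endfacet
  facet normal 0.0000 1.0000 0.0000
    outer loop
      vertex 16.00 7.00 25.00
      vertex 16.00 7.00 0.00
      vertex 0.00 7.00 0.00
    endloop
  endfacet
  facet normal 0.0000 1.0000 0.0000
    outer loop
      vertex 0.00 7.00 25.00
      vertex 16.00 7.00 25.00
      vertex 0.00 7.00 0.00
    endloop
  endfacet
  facet normal -1.0000 0.0000 0.0000
    outer loop
      vertex 0.00 7.00 25.00
      vertex 0.00 7.00 0.00
      vertex 0.00 0.00 0.00
    endloop
  endfacet
  facet normal -1.0000 0.0000 0.0000
    outer loop
      vertex 0.00 0.00 25.00
      vertex 0.00 7.00 25.00
      vertex 0.00 0.00 0.00
    endloop
  endfacet
  facet normal 1.0000 0.0000 0.0000
    outer loop
      vertex 16.00 0.00 0.00
      vertex 16.00 7.00 0.00
      vertex 16.00 7.00 25.00
    endloop
  endfacet
  facet normal 1.0000 0.0000 0.0000
    outer loop
      vertex 16.00 0.00 0.00
      vertex 16.00 7.00 25.00
      vertex 16.00 0.00 25.00
    endloop
  endfacet
endsolid part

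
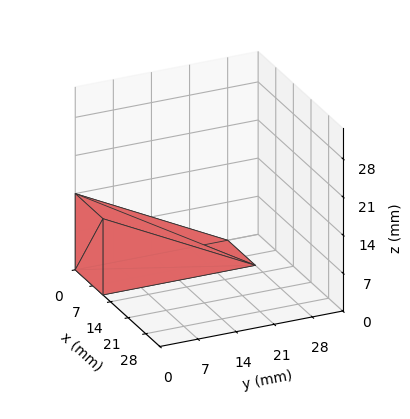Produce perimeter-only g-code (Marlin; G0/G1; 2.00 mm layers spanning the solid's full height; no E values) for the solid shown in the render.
Reading the render: the shape is a wedge (ramp): 11 × 28 mm base, rising to 14 mm along the y=0 edge and sloping linearly to z=0 at y=28 (dimensions read to the nearest mm from the axis ticks). For the g-code, the solid's height is divided into equal slices at the stated Δz and each level perimeter traced with G1 moves after a G0 lift.

; perimeter-only toolpath
G21 ; units = mm
G90 ; absolute positioning
G28 ; home
; layer 1
G0 Z2.00
G0 X0.00 Y0.00
G1 X11.00 Y0.00
G1 X11.00 Y24.00
G1 X0.00 Y24.00
G1 X0.00 Y0.00
; layer 2
G0 Z4.00
G0 X0.00 Y0.00
G1 X11.00 Y0.00
G1 X11.00 Y20.00
G1 X0.00 Y20.00
G1 X0.00 Y0.00
; layer 3
G0 Z6.00
G0 X0.00 Y0.00
G1 X11.00 Y0.00
G1 X11.00 Y16.00
G1 X0.00 Y16.00
G1 X0.00 Y0.00
; layer 4
G0 Z8.00
G0 X0.00 Y0.00
G1 X11.00 Y0.00
G1 X11.00 Y12.00
G1 X0.00 Y12.00
G1 X0.00 Y0.00
; layer 5
G0 Z10.00
G0 X0.00 Y0.00
G1 X11.00 Y0.00
G1 X11.00 Y8.00
G1 X0.00 Y8.00
G1 X0.00 Y0.00
; layer 6
G0 Z12.00
G0 X0.00 Y0.00
G1 X11.00 Y0.00
G1 X11.00 Y4.00
G1 X0.00 Y4.00
G1 X0.00 Y0.00
M2 ; end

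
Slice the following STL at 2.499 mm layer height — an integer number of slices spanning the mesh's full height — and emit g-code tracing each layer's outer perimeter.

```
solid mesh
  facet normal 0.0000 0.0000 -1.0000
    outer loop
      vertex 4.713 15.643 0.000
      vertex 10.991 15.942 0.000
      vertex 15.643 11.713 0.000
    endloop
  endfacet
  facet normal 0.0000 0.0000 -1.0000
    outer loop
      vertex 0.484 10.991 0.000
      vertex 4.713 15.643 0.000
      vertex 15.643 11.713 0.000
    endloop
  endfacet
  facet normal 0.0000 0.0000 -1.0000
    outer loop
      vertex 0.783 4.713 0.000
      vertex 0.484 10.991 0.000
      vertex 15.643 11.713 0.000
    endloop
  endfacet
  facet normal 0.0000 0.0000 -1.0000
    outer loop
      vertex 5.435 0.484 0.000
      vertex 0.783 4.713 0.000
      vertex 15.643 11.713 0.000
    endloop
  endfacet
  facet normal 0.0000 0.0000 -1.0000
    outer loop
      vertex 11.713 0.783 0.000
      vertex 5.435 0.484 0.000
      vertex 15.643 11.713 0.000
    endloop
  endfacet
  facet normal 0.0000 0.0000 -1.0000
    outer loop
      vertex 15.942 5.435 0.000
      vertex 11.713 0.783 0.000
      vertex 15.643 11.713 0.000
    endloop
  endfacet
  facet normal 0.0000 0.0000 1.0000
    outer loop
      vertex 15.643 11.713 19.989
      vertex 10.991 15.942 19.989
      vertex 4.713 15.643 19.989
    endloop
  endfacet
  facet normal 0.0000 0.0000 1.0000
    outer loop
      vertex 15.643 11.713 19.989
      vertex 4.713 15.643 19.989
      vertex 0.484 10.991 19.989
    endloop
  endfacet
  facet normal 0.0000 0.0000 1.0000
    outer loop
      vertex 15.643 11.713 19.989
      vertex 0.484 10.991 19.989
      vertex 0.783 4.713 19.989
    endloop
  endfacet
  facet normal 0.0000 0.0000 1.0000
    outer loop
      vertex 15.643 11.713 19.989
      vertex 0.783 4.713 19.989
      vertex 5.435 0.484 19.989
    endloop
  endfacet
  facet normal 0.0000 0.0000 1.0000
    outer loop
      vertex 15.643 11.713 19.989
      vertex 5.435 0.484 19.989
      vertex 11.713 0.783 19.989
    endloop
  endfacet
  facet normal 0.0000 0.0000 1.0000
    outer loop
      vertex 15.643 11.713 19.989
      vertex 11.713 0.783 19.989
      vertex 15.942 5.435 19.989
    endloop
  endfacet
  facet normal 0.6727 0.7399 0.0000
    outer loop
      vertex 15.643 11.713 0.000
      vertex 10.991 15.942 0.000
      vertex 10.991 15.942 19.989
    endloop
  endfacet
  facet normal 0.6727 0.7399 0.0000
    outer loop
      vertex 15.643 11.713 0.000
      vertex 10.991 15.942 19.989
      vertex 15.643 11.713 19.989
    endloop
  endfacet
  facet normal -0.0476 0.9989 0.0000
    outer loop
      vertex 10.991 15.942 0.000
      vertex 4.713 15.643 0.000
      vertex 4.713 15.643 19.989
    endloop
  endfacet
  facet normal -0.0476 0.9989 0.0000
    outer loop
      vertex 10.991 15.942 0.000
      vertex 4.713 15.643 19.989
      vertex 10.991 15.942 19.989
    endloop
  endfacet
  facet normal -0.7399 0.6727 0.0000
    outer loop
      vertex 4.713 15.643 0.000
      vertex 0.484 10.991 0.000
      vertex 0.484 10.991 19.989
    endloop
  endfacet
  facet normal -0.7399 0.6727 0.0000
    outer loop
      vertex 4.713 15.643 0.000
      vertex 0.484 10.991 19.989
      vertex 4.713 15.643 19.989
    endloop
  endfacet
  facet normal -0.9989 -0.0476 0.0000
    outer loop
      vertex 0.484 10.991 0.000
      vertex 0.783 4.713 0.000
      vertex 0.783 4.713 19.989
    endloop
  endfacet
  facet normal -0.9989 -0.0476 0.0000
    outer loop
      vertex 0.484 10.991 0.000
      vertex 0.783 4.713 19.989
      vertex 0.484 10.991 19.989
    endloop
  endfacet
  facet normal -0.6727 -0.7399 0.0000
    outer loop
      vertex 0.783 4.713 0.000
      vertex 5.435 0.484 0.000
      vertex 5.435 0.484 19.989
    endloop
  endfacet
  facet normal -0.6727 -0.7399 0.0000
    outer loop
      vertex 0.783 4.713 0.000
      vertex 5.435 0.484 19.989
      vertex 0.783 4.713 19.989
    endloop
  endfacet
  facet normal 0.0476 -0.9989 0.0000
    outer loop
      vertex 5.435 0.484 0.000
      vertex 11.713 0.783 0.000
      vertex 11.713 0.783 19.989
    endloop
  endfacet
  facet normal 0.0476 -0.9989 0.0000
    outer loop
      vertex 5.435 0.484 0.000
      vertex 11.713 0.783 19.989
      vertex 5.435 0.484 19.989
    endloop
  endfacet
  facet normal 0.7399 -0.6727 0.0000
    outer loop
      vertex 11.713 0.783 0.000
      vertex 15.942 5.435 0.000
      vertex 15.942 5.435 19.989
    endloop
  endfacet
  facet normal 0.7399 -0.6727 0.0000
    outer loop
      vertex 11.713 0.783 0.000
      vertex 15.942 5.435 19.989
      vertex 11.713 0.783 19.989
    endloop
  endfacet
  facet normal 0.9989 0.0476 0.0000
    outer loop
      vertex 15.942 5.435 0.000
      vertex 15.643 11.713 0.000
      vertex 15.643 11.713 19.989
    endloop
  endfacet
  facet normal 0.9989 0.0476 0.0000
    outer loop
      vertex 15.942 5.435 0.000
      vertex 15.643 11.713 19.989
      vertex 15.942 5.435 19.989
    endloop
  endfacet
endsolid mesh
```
; perimeter-only toolpath
G21 ; units = mm
G90 ; absolute positioning
G28 ; home
; layer 1
G0 Z2.499
G0 X15.643 Y11.713
G1 X10.991 Y15.942
G1 X4.713 Y15.643
G1 X0.484 Y10.991
G1 X0.783 Y4.713
G1 X5.435 Y0.484
G1 X11.713 Y0.783
G1 X15.942 Y5.435
G1 X15.643 Y11.713
; layer 2
G0 Z4.997
G0 X15.643 Y11.713
G1 X10.991 Y15.942
G1 X4.713 Y15.643
G1 X0.484 Y10.991
G1 X0.783 Y4.713
G1 X5.435 Y0.484
G1 X11.713 Y0.783
G1 X15.942 Y5.435
G1 X15.643 Y11.713
; layer 3
G0 Z7.496
G0 X15.643 Y11.713
G1 X10.991 Y15.942
G1 X4.713 Y15.643
G1 X0.484 Y10.991
G1 X0.783 Y4.713
G1 X5.435 Y0.484
G1 X11.713 Y0.783
G1 X15.942 Y5.435
G1 X15.643 Y11.713
; layer 4
G0 Z9.995
G0 X15.643 Y11.713
G1 X10.991 Y15.942
G1 X4.713 Y15.643
G1 X0.484 Y10.991
G1 X0.783 Y4.713
G1 X5.435 Y0.484
G1 X11.713 Y0.783
G1 X15.942 Y5.435
G1 X15.643 Y11.713
; layer 5
G0 Z12.493
G0 X15.643 Y11.713
G1 X10.991 Y15.942
G1 X4.713 Y15.643
G1 X0.484 Y10.991
G1 X0.783 Y4.713
G1 X5.435 Y0.484
G1 X11.713 Y0.783
G1 X15.942 Y5.435
G1 X15.643 Y11.713
; layer 6
G0 Z14.992
G0 X15.643 Y11.713
G1 X10.991 Y15.942
G1 X4.713 Y15.643
G1 X0.484 Y10.991
G1 X0.783 Y4.713
G1 X5.435 Y0.484
G1 X11.713 Y0.783
G1 X15.942 Y5.435
G1 X15.643 Y11.713
; layer 7
G0 Z17.490
G0 X15.643 Y11.713
G1 X10.991 Y15.942
G1 X4.713 Y15.643
G1 X0.484 Y10.991
G1 X0.783 Y4.713
G1 X5.435 Y0.484
G1 X11.713 Y0.783
G1 X15.942 Y5.435
G1 X15.643 Y11.713
; layer 8
G0 Z19.989
G0 X15.643 Y11.713
G1 X10.991 Y15.942
G1 X4.713 Y15.643
G1 X0.484 Y10.991
G1 X0.783 Y4.713
G1 X5.435 Y0.484
G1 X11.713 Y0.783
G1 X15.942 Y5.435
G1 X15.643 Y11.713
M2 ; end

The solid is a regular 8-sided prism (a cylinder approximated with 8 flat sides), circumscribed radius ≈ 8.21 mm, height ≈ 20 mm. Slicing at Δz = 2.499 mm — 8 equal slices spanning the solid's height, so layer i sits at z = i·h/8 — gives 8 non-empty perimeters. Each is a 8-segment closed polygon; G0 lifts to the layer z and rapids to the start vertex, then G1 traces the edges.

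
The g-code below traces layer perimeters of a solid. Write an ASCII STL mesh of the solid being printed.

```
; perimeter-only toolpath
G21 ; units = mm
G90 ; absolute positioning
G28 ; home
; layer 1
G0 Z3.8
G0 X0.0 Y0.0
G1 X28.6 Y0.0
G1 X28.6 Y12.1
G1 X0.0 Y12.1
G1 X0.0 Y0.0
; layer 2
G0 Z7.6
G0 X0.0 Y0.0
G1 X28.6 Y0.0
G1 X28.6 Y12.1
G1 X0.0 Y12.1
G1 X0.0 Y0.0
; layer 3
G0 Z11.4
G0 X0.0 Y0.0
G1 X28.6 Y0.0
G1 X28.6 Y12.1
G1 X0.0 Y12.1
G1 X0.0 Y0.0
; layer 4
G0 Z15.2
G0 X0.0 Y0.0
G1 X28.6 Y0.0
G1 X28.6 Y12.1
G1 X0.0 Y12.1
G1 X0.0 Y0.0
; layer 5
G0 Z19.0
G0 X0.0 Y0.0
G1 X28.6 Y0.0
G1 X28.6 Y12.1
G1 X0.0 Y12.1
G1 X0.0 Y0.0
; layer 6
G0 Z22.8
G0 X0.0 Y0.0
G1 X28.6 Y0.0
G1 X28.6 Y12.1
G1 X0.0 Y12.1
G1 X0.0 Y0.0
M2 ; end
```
solid part
  facet normal 0.0000 0.0000 -1.0000
    outer loop
      vertex 28.6 12.1 0.0
      vertex 28.6 0.0 0.0
      vertex 0.0 0.0 0.0
    endloop
  endfacet
  facet normal 0.0000 0.0000 -1.0000
    outer loop
      vertex 0.0 12.1 0.0
      vertex 28.6 12.1 0.0
      vertex 0.0 0.0 0.0
    endloop
  endfacet
  facet normal 0.0000 0.0000 1.0000
    outer loop
      vertex 0.0 0.0 22.8
      vertex 28.6 0.0 22.8
      vertex 28.6 12.1 22.8
    endloop
  endfacet
  facet normal 0.0000 0.0000 1.0000
    outer loop
      vertex 0.0 0.0 22.8
      vertex 28.6 12.1 22.8
      vertex 0.0 12.1 22.8
    endloop
  endfacet
  facet normal 0.0000 -1.0000 0.0000
    outer loop
      vertex 0.0 0.0 0.0
      vertex 28.6 0.0 0.0
      vertex 28.6 0.0 22.8
    endloop
  endfacet
  facet normal 0.0000 -1.0000 0.0000
    outer loop
      vertex 0.0 0.0 0.0
      vertex 28.6 0.0 22.8
      vertex 0.0 0.0 22.8
    endloop
  endfacet
  facet normal 0.0000 1.0000 0.0000
    outer loop
      vertex 28.6 12.1 22.8
      vertex 28.6 12.1 0.0
      vertex 0.0 12.1 0.0
    endloop
  endfacet
  facet normal 0.0000 1.0000 0.0000
    outer loop
      vertex 0.0 12.1 22.8
      vertex 28.6 12.1 22.8
      vertex 0.0 12.1 0.0
    endloop
  endfacet
  facet normal -1.0000 0.0000 0.0000
    outer loop
      vertex 0.0 12.1 22.8
      vertex 0.0 12.1 0.0
      vertex 0.0 0.0 0.0
    endloop
  endfacet
  facet normal -1.0000 0.0000 0.0000
    outer loop
      vertex 0.0 0.0 22.8
      vertex 0.0 12.1 22.8
      vertex 0.0 0.0 0.0
    endloop
  endfacet
  facet normal 1.0000 0.0000 0.0000
    outer loop
      vertex 28.6 0.0 0.0
      vertex 28.6 12.1 0.0
      vertex 28.6 12.1 22.8
    endloop
  endfacet
  facet normal 1.0000 0.0000 0.0000
    outer loop
      vertex 28.6 0.0 0.0
      vertex 28.6 12.1 22.8
      vertex 28.6 0.0 22.8
    endloop
  endfacet
endsolid part

The G0 Z moves step by Δz≈3.8 mm. Every layer's G1 loop is the same polygon, so the solid is a straight extrusion of it from z=0 to z≈22.8. Closing with flat bottom and top caps and triangulating gives 12 facets — a rectangular box, roughly 28.6 × 12.1 mm footprint and 22.8 mm tall.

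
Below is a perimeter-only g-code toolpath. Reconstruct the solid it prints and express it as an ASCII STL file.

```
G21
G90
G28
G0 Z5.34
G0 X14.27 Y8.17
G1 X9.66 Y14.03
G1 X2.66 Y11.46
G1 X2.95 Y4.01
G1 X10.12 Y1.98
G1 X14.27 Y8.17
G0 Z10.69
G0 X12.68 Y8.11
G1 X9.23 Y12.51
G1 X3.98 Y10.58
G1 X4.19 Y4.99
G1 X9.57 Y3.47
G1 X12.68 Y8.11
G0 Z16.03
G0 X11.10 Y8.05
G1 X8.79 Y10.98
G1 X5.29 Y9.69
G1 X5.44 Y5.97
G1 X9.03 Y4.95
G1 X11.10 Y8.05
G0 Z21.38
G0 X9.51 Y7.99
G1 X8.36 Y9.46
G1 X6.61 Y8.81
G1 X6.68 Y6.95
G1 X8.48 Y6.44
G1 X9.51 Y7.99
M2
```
solid part
  facet normal 0.0000 0.0000 -1.0000
    outer loop
      vertex 1.34 12.34 0.00
      vertex 10.09 15.56 0.00
      vertex 15.85 8.23 0.00
    endloop
  endfacet
  facet normal 0.0000 0.0000 -1.0000
    outer loop
      vertex 1.70 3.03 0.00
      vertex 1.34 12.34 0.00
      vertex 15.85 8.23 0.00
    endloop
  endfacet
  facet normal 0.0000 0.0000 -1.0000
    outer loop
      vertex 10.67 0.49 0.00
      vertex 1.70 3.03 0.00
      vertex 15.85 8.23 0.00
    endloop
  endfacet
  facet normal 0.7646 0.6008 0.2334
    outer loop
      vertex 15.85 8.23 0.00
      vertex 10.09 15.56 0.00
      vertex 7.93 7.93 26.72
    endloop
  endfacet
  facet normal -0.3358 0.9125 0.2334
    outer loop
      vertex 10.09 15.56 0.00
      vertex 1.34 12.34 0.00
      vertex 7.93 7.93 26.72
    endloop
  endfacet
  facet normal -0.9716 -0.0376 0.2334
    outer loop
      vertex 1.34 12.34 0.00
      vertex 1.70 3.03 0.00
      vertex 7.93 7.93 26.72
    endloop
  endfacet
  facet normal -0.2649 -0.9356 0.2333
    outer loop
      vertex 1.70 3.03 0.00
      vertex 10.67 0.49 0.00
      vertex 7.93 7.93 26.72
    endloop
  endfacet
  facet normal 0.8081 -0.5408 0.2335
    outer loop
      vertex 10.67 0.49 0.00
      vertex 15.85 8.23 0.00
      vertex 7.93 7.93 26.72
    endloop
  endfacet
endsolid part

The G0 Z moves step by Δz≈5.34 mm. The G1 loops shrink linearly with z, so the solid tapers from its base footprint up to z≈26.7. Closing with a flat bottom cap and the tapered top and triangulating gives 8 facets — a regular 5-sided pyramid, base circumscribed radius ≈ 7.93 mm, apex at z ≈ 26.7 mm.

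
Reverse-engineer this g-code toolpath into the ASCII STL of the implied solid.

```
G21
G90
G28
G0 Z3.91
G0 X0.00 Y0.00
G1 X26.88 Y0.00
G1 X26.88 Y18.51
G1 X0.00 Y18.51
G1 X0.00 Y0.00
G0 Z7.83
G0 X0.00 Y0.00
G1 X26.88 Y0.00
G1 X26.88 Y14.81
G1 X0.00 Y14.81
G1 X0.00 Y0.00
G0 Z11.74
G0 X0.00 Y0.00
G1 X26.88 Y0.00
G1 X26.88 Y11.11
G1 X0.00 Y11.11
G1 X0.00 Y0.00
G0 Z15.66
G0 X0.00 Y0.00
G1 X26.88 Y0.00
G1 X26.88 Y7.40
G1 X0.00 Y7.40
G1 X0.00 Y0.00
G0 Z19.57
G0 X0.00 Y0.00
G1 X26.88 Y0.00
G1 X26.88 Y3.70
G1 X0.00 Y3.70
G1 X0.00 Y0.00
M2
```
solid part
  facet normal 0.0000 0.0000 -1.0000
    outer loop
      vertex 26.88 22.21 0.00
      vertex 26.88 0.00 0.00
      vertex 0.00 0.00 0.00
    endloop
  endfacet
  facet normal 0.0000 0.0000 -1.0000
    outer loop
      vertex 0.00 22.21 0.00
      vertex 26.88 22.21 0.00
      vertex 0.00 0.00 0.00
    endloop
  endfacet
  facet normal 0.0000 -1.0000 0.0000
    outer loop
      vertex 0.00 0.00 0.00
      vertex 26.88 0.00 0.00
      vertex 26.88 0.00 23.49
    endloop
  endfacet
  facet normal 0.0000 -1.0000 0.0000
    outer loop
      vertex 0.00 0.00 0.00
      vertex 26.88 0.00 23.49
      vertex 0.00 0.00 23.49
    endloop
  endfacet
  facet normal 0.0000 0.7266 0.6870
    outer loop
      vertex 0.00 0.00 23.49
      vertex 26.88 0.00 23.49
      vertex 26.88 22.21 0.00
    endloop
  endfacet
  facet normal 0.0000 0.7266 0.6870
    outer loop
      vertex 0.00 0.00 23.49
      vertex 26.88 22.21 0.00
      vertex 0.00 22.21 0.00
    endloop
  endfacet
  facet normal -1.0000 0.0000 0.0000
    outer loop
      vertex 0.00 0.00 23.49
      vertex 0.00 22.21 0.00
      vertex 0.00 0.00 0.00
    endloop
  endfacet
  facet normal 1.0000 0.0000 0.0000
    outer loop
      vertex 26.88 0.00 0.00
      vertex 26.88 22.21 0.00
      vertex 26.88 0.00 23.49
    endloop
  endfacet
endsolid part

The G0 Z moves step by Δz≈3.91 mm. The G1 loops shrink linearly with z, so the solid tapers from its base footprint up to z≈23.5. Closing with a flat bottom cap and the tapered top and triangulating gives 8 facets — a wedge (ramp): 26.9 × 22.2 mm base, rising to 23.5 mm along the y=0 edge and sloping linearly to z=0 at y=22.2.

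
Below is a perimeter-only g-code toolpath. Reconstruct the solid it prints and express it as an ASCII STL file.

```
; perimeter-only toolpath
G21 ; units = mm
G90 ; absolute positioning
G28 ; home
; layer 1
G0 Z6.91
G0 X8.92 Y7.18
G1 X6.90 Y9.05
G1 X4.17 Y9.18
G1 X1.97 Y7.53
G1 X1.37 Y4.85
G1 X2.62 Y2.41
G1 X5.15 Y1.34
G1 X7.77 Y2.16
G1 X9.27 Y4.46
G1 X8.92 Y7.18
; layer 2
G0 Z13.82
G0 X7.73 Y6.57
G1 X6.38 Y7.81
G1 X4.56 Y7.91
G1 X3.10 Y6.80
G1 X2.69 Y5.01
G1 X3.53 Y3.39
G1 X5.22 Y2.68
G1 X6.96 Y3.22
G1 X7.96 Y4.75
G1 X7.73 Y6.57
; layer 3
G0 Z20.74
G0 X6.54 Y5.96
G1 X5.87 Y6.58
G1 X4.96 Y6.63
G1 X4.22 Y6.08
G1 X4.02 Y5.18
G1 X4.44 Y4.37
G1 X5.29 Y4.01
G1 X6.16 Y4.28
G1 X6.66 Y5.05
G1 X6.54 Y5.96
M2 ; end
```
solid part
  facet normal 0.0000 0.0000 -1.0000
    outer loop
      vertex 3.77 10.46 0.00
      vertex 7.42 10.28 0.00
      vertex 10.11 7.79 0.00
    endloop
  endfacet
  facet normal 0.0000 0.0000 -1.0000
    outer loop
      vertex 0.85 8.25 0.00
      vertex 3.77 10.46 0.00
      vertex 10.11 7.79 0.00
    endloop
  endfacet
  facet normal 0.0000 0.0000 -1.0000
    outer loop
      vertex 0.04 4.68 0.00
      vertex 0.85 8.25 0.00
      vertex 10.11 7.79 0.00
    endloop
  endfacet
  facet normal 0.0000 0.0000 -1.0000
    outer loop
      vertex 1.71 1.43 0.00
      vertex 0.04 4.68 0.00
      vertex 10.11 7.79 0.00
    endloop
  endfacet
  facet normal 0.0000 0.0000 -1.0000
    outer loop
      vertex 5.09 0.01 0.00
      vertex 1.71 1.43 0.00
      vertex 10.11 7.79 0.00
    endloop
  endfacet
  facet normal 0.0000 0.0000 -1.0000
    outer loop
      vertex 8.58 1.09 0.00
      vertex 5.09 0.01 0.00
      vertex 10.11 7.79 0.00
    endloop
  endfacet
  facet normal 0.0000 0.0000 -1.0000
    outer loop
      vertex 10.57 4.16 0.00
      vertex 8.58 1.09 0.00
      vertex 10.11 7.79 0.00
    endloop
  endfacet
  facet normal 0.6684 0.7220 0.1788
    outer loop
      vertex 10.11 7.79 0.00
      vertex 7.42 10.28 0.00
      vertex 5.35 5.35 27.65
    endloop
  endfacet
  facet normal 0.0485 0.9827 0.1788
    outer loop
      vertex 7.42 10.28 0.00
      vertex 3.77 10.46 0.00
      vertex 5.35 5.35 27.65
    endloop
  endfacet
  facet normal -0.5938 0.7845 0.1789
    outer loop
      vertex 3.77 10.46 0.00
      vertex 0.85 8.25 0.00
      vertex 5.35 5.35 27.65
    endloop
  endfacet
  facet normal -0.9595 0.2177 0.1790
    outer loop
      vertex 0.85 8.25 0.00
      vertex 0.04 4.68 0.00
      vertex 5.35 5.35 27.65
    endloop
  endfacet
  facet normal -0.8751 -0.4497 0.1790
    outer loop
      vertex 0.04 4.68 0.00
      vertex 1.71 1.43 0.00
      vertex 5.35 5.35 27.65
    endloop
  endfacet
  facet normal -0.3811 -0.9071 0.1788
    outer loop
      vertex 1.71 1.43 0.00
      vertex 5.09 0.01 0.00
      vertex 5.35 5.35 27.65
    endloop
  endfacet
  facet normal 0.2909 -0.9399 0.1788
    outer loop
      vertex 5.09 0.01 0.00
      vertex 8.58 1.09 0.00
      vertex 5.35 5.35 27.65
    endloop
  endfacet
  facet normal 0.8256 -0.5352 0.1789
    outer loop
      vertex 8.58 1.09 0.00
      vertex 10.57 4.16 0.00
      vertex 5.35 5.35 27.65
    endloop
  endfacet
  facet normal 0.9761 0.1237 0.1789
    outer loop
      vertex 10.57 4.16 0.00
      vertex 10.11 7.79 0.00
      vertex 5.35 5.35 27.65
    endloop
  endfacet
endsolid part

The G0 Z moves step by Δz≈6.91 mm. The G1 loops shrink linearly with z, so the solid tapers from its base footprint up to z≈27.6. Closing with a flat bottom cap and the tapered top and triangulating gives 16 facets — a regular 9-sided pyramid, base circumscribed radius ≈ 5.35 mm, apex at z ≈ 27.6 mm.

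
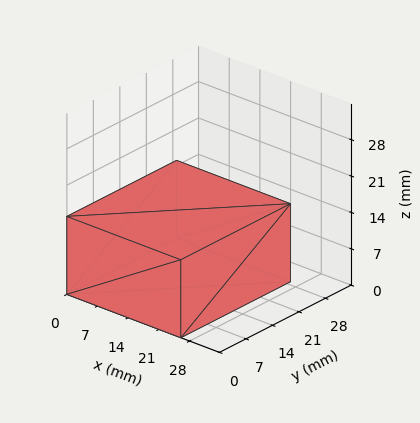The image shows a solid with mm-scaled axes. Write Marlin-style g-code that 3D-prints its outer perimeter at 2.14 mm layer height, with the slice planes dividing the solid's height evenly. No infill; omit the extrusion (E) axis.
Reading the render: the shape is a rectangular box, roughly 26 × 29 mm footprint and 15 mm tall (dimensions read to the nearest mm from the axis ticks). For the g-code, the solid's height is divided into equal slices at the stated Δz and each level perimeter traced with G1 moves after a G0 lift.

; perimeter-only toolpath
G21 ; units = mm
G90 ; absolute positioning
G28 ; home
; layer 1
G0 Z2.14
G0 X0.00 Y0.00
G1 X26.00 Y0.00
G1 X26.00 Y29.00
G1 X0.00 Y29.00
G1 X0.00 Y0.00
; layer 2
G0 Z4.29
G0 X0.00 Y0.00
G1 X26.00 Y0.00
G1 X26.00 Y29.00
G1 X0.00 Y29.00
G1 X0.00 Y0.00
; layer 3
G0 Z6.43
G0 X0.00 Y0.00
G1 X26.00 Y0.00
G1 X26.00 Y29.00
G1 X0.00 Y29.00
G1 X0.00 Y0.00
; layer 4
G0 Z8.57
G0 X0.00 Y0.00
G1 X26.00 Y0.00
G1 X26.00 Y29.00
G1 X0.00 Y29.00
G1 X0.00 Y0.00
; layer 5
G0 Z10.71
G0 X0.00 Y0.00
G1 X26.00 Y0.00
G1 X26.00 Y29.00
G1 X0.00 Y29.00
G1 X0.00 Y0.00
; layer 6
G0 Z12.86
G0 X0.00 Y0.00
G1 X26.00 Y0.00
G1 X26.00 Y29.00
G1 X0.00 Y29.00
G1 X0.00 Y0.00
; layer 7
G0 Z15.00
G0 X0.00 Y0.00
G1 X26.00 Y0.00
G1 X26.00 Y29.00
G1 X0.00 Y29.00
G1 X0.00 Y0.00
M2 ; end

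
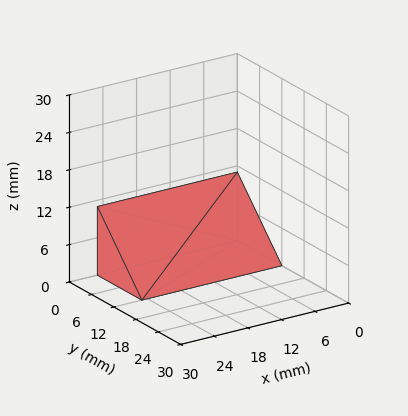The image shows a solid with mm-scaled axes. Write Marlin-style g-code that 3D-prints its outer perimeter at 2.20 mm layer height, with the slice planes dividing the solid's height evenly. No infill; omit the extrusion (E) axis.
Reading the render: the shape is a wedge (ramp): 25 × 12 mm base, rising to 11 mm along the y=0 edge and sloping linearly to z=0 at y=12 (dimensions read to the nearest mm from the axis ticks). For the g-code, the solid's height is divided into equal slices at the stated Δz and each level perimeter traced with G1 moves after a G0 lift.

; perimeter-only toolpath
G21 ; units = mm
G90 ; absolute positioning
G28 ; home
; layer 1
G0 Z2.20
G0 X0.00 Y0.00
G1 X25.00 Y0.00
G1 X25.00 Y9.60
G1 X0.00 Y9.60
G1 X0.00 Y0.00
; layer 2
G0 Z4.40
G0 X0.00 Y0.00
G1 X25.00 Y0.00
G1 X25.00 Y7.20
G1 X0.00 Y7.20
G1 X0.00 Y0.00
; layer 3
G0 Z6.60
G0 X0.00 Y0.00
G1 X25.00 Y0.00
G1 X25.00 Y4.80
G1 X0.00 Y4.80
G1 X0.00 Y0.00
; layer 4
G0 Z8.80
G0 X0.00 Y0.00
G1 X25.00 Y0.00
G1 X25.00 Y2.40
G1 X0.00 Y2.40
G1 X0.00 Y0.00
M2 ; end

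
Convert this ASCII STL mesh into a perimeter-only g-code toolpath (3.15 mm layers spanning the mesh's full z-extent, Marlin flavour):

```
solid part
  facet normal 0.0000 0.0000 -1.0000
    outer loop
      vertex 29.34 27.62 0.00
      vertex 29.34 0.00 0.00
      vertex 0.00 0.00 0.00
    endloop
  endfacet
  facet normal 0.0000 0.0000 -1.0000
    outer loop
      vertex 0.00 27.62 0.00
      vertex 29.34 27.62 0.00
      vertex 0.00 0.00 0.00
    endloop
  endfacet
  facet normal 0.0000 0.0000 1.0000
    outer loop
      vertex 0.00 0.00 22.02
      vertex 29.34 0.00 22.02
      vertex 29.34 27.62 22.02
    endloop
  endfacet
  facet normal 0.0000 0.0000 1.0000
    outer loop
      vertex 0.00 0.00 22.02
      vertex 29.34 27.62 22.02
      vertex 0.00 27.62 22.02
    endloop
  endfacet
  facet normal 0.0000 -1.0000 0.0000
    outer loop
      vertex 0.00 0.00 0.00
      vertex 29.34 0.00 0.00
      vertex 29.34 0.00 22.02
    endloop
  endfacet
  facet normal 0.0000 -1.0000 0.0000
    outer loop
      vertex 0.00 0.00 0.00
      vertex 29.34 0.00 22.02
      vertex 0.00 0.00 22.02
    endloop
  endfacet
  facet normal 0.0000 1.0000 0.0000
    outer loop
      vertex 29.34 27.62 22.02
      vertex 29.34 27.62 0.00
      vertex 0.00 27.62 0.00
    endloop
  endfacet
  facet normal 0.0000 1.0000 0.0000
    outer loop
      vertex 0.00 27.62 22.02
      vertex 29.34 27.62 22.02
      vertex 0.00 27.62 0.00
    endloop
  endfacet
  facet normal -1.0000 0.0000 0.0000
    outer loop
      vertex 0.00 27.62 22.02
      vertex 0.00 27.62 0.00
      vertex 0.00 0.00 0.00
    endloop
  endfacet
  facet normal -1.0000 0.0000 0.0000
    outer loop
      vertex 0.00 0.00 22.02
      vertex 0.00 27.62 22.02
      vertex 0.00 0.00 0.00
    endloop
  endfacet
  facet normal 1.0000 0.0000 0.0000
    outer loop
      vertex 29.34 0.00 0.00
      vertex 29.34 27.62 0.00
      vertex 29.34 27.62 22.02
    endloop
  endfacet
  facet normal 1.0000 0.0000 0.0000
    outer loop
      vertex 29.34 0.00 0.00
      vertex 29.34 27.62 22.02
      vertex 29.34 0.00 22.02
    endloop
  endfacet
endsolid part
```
; perimeter-only toolpath
G21 ; units = mm
G90 ; absolute positioning
G28 ; home
; layer 1
G0 Z3.15
G0 X0.00 Y0.00
G1 X29.34 Y0.00
G1 X29.34 Y27.62
G1 X0.00 Y27.62
G1 X0.00 Y0.00
; layer 2
G0 Z6.29
G0 X0.00 Y0.00
G1 X29.34 Y0.00
G1 X29.34 Y27.62
G1 X0.00 Y27.62
G1 X0.00 Y0.00
; layer 3
G0 Z9.44
G0 X0.00 Y0.00
G1 X29.34 Y0.00
G1 X29.34 Y27.62
G1 X0.00 Y27.62
G1 X0.00 Y0.00
; layer 4
G0 Z12.58
G0 X0.00 Y0.00
G1 X29.34 Y0.00
G1 X29.34 Y27.62
G1 X0.00 Y27.62
G1 X0.00 Y0.00
; layer 5
G0 Z15.73
G0 X0.00 Y0.00
G1 X29.34 Y0.00
G1 X29.34 Y27.62
G1 X0.00 Y27.62
G1 X0.00 Y0.00
; layer 6
G0 Z18.87
G0 X0.00 Y0.00
G1 X29.34 Y0.00
G1 X29.34 Y27.62
G1 X0.00 Y27.62
G1 X0.00 Y0.00
; layer 7
G0 Z22.02
G0 X0.00 Y0.00
G1 X29.34 Y0.00
G1 X29.34 Y27.62
G1 X0.00 Y27.62
G1 X0.00 Y0.00
M2 ; end

The solid is a rectangular box, roughly 29.3 × 27.6 mm footprint and 22 mm tall. Slicing at Δz = 3.15 mm — 7 equal slices spanning the solid's height, so layer i sits at z = i·h/7 — gives 7 non-empty perimeters. Each is a 4-segment closed polygon; G0 lifts to the layer z and rapids to the start vertex, then G1 traces the edges.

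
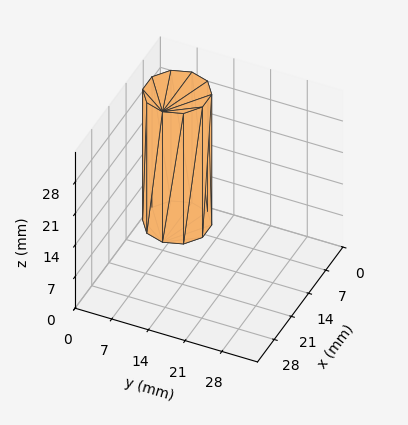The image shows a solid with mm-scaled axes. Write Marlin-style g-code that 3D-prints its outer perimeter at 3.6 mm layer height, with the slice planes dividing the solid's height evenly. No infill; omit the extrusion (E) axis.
Reading the render: the shape is a regular 10-sided prism (a cylinder approximated with 10 flat sides), circumscribed radius ≈ 6 mm, height ≈ 29 mm (dimensions read to the nearest mm from the axis ticks). For the g-code, the solid's height is divided into equal slices at the stated Δz and each level perimeter traced with G1 moves after a G0 lift.

; perimeter-only toolpath
G21 ; units = mm
G90 ; absolute positioning
G28 ; home
; layer 1
G0 Z3.6
G0 X12.0 Y6.0
G1 X10.9 Y9.5
G1 X7.9 Y11.7
G1 X4.1 Y11.7
G1 X1.1 Y9.5
G1 X0.0 Y6.0
G1 X1.1 Y2.5
G1 X4.1 Y0.3
G1 X7.9 Y0.3
G1 X10.9 Y2.5
G1 X12.0 Y6.0
; layer 2
G0 Z7.2
G0 X12.0 Y6.0
G1 X10.9 Y9.5
G1 X7.9 Y11.7
G1 X4.1 Y11.7
G1 X1.1 Y9.5
G1 X0.0 Y6.0
G1 X1.1 Y2.5
G1 X4.1 Y0.3
G1 X7.9 Y0.3
G1 X10.9 Y2.5
G1 X12.0 Y6.0
; layer 3
G0 Z10.9
G0 X12.0 Y6.0
G1 X10.9 Y9.5
G1 X7.9 Y11.7
G1 X4.1 Y11.7
G1 X1.1 Y9.5
G1 X0.0 Y6.0
G1 X1.1 Y2.5
G1 X4.1 Y0.3
G1 X7.9 Y0.3
G1 X10.9 Y2.5
G1 X12.0 Y6.0
; layer 4
G0 Z14.5
G0 X12.0 Y6.0
G1 X10.9 Y9.5
G1 X7.9 Y11.7
G1 X4.1 Y11.7
G1 X1.1 Y9.5
G1 X0.0 Y6.0
G1 X1.1 Y2.5
G1 X4.1 Y0.3
G1 X7.9 Y0.3
G1 X10.9 Y2.5
G1 X12.0 Y6.0
; layer 5
G0 Z18.1
G0 X12.0 Y6.0
G1 X10.9 Y9.5
G1 X7.9 Y11.7
G1 X4.1 Y11.7
G1 X1.1 Y9.5
G1 X0.0 Y6.0
G1 X1.1 Y2.5
G1 X4.1 Y0.3
G1 X7.9 Y0.3
G1 X10.9 Y2.5
G1 X12.0 Y6.0
; layer 6
G0 Z21.8
G0 X12.0 Y6.0
G1 X10.9 Y9.5
G1 X7.9 Y11.7
G1 X4.1 Y11.7
G1 X1.1 Y9.5
G1 X0.0 Y6.0
G1 X1.1 Y2.5
G1 X4.1 Y0.3
G1 X7.9 Y0.3
G1 X10.9 Y2.5
G1 X12.0 Y6.0
; layer 7
G0 Z25.4
G0 X12.0 Y6.0
G1 X10.9 Y9.5
G1 X7.9 Y11.7
G1 X4.1 Y11.7
G1 X1.1 Y9.5
G1 X0.0 Y6.0
G1 X1.1 Y2.5
G1 X4.1 Y0.3
G1 X7.9 Y0.3
G1 X10.9 Y2.5
G1 X12.0 Y6.0
; layer 8
G0 Z29.0
G0 X12.0 Y6.0
G1 X10.9 Y9.5
G1 X7.9 Y11.7
G1 X4.1 Y11.7
G1 X1.1 Y9.5
G1 X0.0 Y6.0
G1 X1.1 Y2.5
G1 X4.1 Y0.3
G1 X7.9 Y0.3
G1 X10.9 Y2.5
G1 X12.0 Y6.0
M2 ; end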